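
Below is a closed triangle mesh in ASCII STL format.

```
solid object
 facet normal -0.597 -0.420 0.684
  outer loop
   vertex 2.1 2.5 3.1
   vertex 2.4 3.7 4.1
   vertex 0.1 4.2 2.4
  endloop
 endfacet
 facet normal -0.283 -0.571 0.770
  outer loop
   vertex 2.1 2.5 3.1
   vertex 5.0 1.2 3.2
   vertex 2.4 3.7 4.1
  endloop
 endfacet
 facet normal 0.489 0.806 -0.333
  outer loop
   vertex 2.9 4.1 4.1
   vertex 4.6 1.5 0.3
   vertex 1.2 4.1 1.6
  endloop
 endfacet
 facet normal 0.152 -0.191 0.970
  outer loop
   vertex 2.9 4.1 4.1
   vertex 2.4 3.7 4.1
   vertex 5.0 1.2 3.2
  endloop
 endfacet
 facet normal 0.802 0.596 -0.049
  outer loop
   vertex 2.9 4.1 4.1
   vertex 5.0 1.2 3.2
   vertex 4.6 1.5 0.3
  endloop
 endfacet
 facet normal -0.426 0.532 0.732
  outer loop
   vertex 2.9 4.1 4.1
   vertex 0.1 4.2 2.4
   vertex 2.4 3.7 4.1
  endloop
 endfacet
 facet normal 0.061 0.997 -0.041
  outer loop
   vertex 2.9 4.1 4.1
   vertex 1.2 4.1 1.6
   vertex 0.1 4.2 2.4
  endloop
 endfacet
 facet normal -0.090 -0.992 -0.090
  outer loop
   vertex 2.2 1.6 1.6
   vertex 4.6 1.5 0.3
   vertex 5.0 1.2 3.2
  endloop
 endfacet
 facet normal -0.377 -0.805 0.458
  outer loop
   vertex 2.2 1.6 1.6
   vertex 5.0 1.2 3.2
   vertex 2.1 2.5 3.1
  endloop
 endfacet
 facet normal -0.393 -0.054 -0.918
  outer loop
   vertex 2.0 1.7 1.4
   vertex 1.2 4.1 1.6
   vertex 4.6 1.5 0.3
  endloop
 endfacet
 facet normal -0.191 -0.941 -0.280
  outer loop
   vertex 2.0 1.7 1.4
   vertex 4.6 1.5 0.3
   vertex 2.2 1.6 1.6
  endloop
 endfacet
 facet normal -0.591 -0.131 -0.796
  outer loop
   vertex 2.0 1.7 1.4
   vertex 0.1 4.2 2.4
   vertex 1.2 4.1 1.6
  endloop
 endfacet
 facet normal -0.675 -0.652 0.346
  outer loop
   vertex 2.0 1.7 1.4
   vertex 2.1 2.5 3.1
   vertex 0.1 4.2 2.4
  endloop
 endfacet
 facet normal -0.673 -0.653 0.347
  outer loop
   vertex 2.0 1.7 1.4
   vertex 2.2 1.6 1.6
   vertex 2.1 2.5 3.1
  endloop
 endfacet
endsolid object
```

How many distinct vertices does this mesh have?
9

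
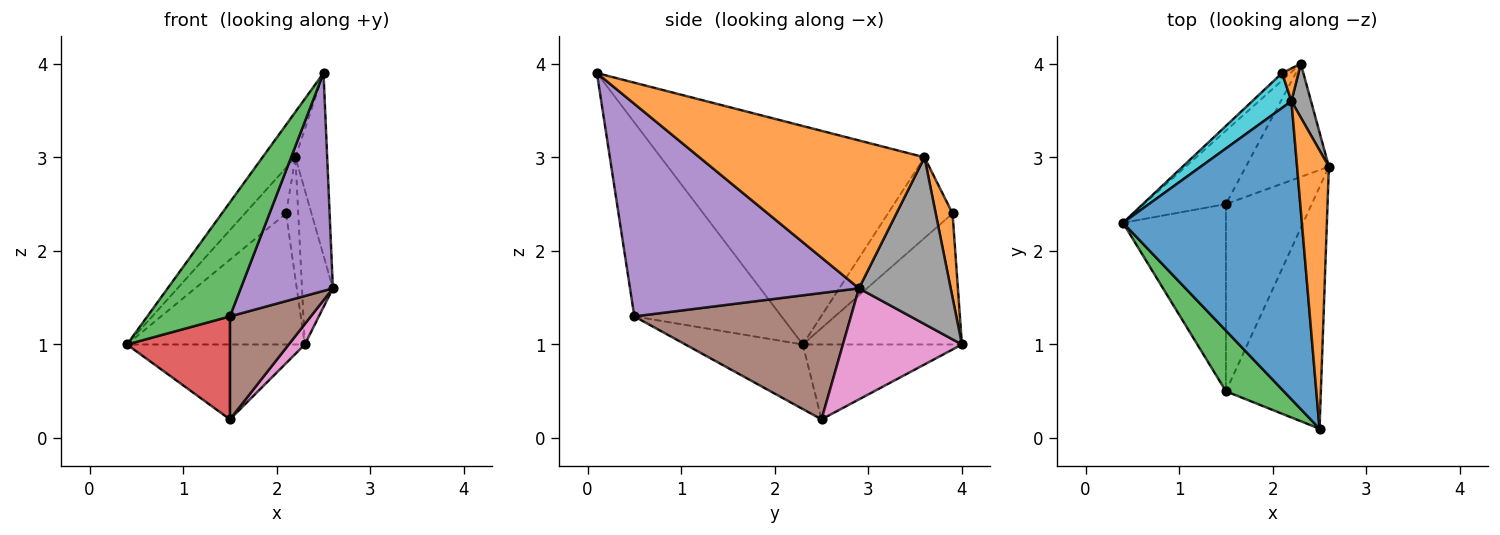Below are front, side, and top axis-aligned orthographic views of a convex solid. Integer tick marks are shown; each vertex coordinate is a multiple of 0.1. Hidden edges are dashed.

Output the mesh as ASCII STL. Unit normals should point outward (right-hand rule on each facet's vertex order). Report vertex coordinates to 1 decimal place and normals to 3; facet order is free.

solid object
 facet normal -0.770 0.096 0.631
  outer loop
   vertex 2.2 3.6 3.0
   vertex 0.4 2.3 1.0
   vertex 2.5 0.1 3.9
  endloop
 endfacet
 facet normal 0.968 0.137 0.208
  outer loop
   vertex 2.2 3.6 3.0
   vertex 2.5 0.1 3.9
   vertex 2.6 2.9 1.6
  endloop
 endfacet
 facet normal -0.844 -0.474 0.252
  outer loop
   vertex 1.5 0.5 1.3
   vertex 2.5 0.1 3.9
   vertex 0.4 2.3 1.0
  endloop
 endfacet
 facet normal -0.482 -0.422 -0.768
  outer loop
   vertex 1.5 0.5 1.3
   vertex 0.4 2.3 1.0
   vertex 1.5 2.5 0.2
  endloop
 endfacet
 facet normal 0.857 -0.345 -0.383
  outer loop
   vertex 1.5 0.5 1.3
   vertex 2.6 2.9 1.6
   vertex 2.5 0.1 3.9
  endloop
 endfacet
 facet normal 0.790 -0.295 -0.537
  outer loop
   vertex 1.5 0.5 1.3
   vertex 1.5 2.5 0.2
   vertex 2.6 2.9 1.6
  endloop
 endfacet
 facet normal 0.796 -0.107 -0.595
  outer loop
   vertex 2.3 4.0 1.0
   vertex 2.6 2.9 1.6
   vertex 1.5 2.5 0.2
  endloop
 endfacet
 facet normal 0.942 0.317 0.111
  outer loop
   vertex 2.3 4.0 1.0
   vertex 2.2 3.6 3.0
   vertex 2.6 2.9 1.6
  endloop
 endfacet
 facet normal -0.538 0.602 -0.590
  outer loop
   vertex 2.3 4.0 1.0
   vertex 1.5 2.5 0.2
   vertex 0.4 2.3 1.0
  endloop
 endfacet
 facet normal -0.780 0.498 0.379
  outer loop
   vertex 2.1 3.9 2.4
   vertex 0.4 2.3 1.0
   vertex 2.2 3.6 3.0
  endloop
 endfacet
 facet normal -0.666 0.745 -0.042
  outer loop
   vertex 2.1 3.9 2.4
   vertex 2.3 4.0 1.0
   vertex 0.4 2.3 1.0
  endloop
 endfacet
 facet normal 0.801 0.578 0.156
  outer loop
   vertex 2.1 3.9 2.4
   vertex 2.2 3.6 3.0
   vertex 2.3 4.0 1.0
  endloop
 endfacet
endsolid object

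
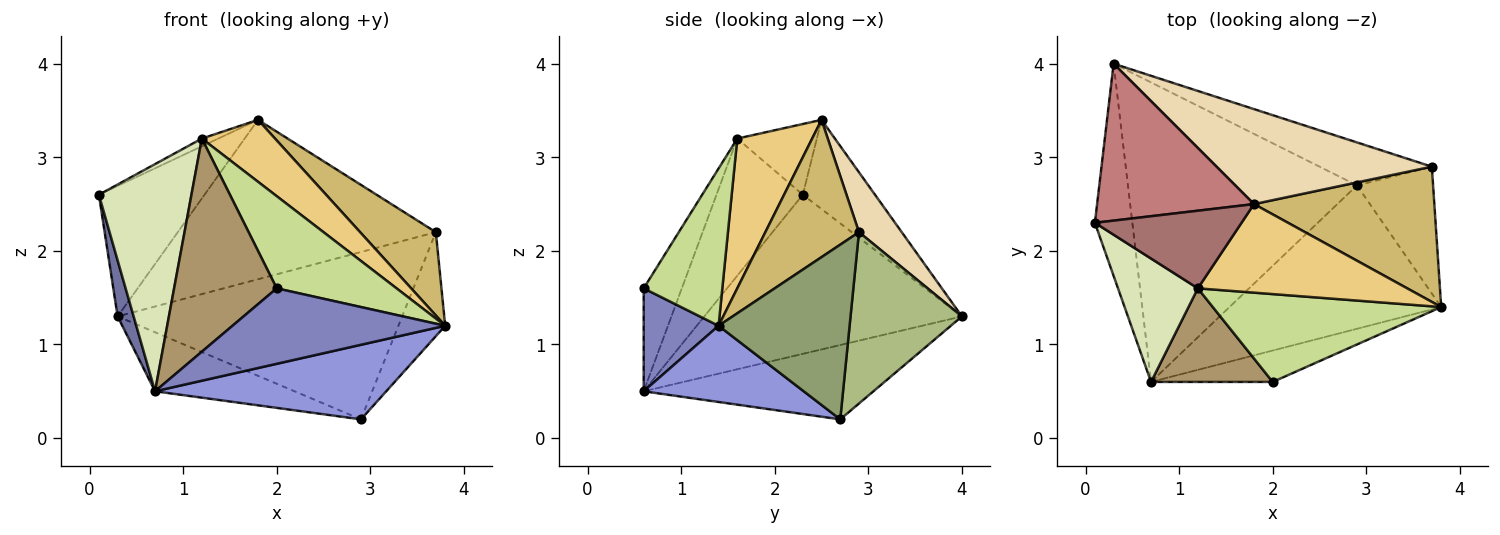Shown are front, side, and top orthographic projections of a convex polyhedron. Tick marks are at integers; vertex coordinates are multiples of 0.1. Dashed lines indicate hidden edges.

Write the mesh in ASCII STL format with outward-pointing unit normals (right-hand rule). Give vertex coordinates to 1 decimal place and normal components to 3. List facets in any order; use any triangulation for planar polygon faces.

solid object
 facet normal -0.972 -0.061 -0.229
  outer loop
   vertex 0.7 0.6 0.5
   vertex 0.1 2.3 2.6
   vertex 0.3 4.0 1.3
  endloop
 endfacet
 facet normal 0.309 -0.878 -0.365
  outer loop
   vertex 2.0 0.6 1.6
   vertex 0.7 0.6 0.5
   vertex 3.8 1.4 1.2
  endloop
 endfacet
 facet normal 0.304 -0.439 -0.845
  outer loop
   vertex 2.9 2.7 0.2
   vertex 3.8 1.4 1.2
   vertex 0.7 0.6 0.5
  endloop
 endfacet
 facet normal -0.303 0.184 -0.935
  outer loop
   vertex 2.9 2.7 0.2
   vertex 0.7 0.6 0.5
   vertex 0.3 4.0 1.3
  endloop
 endfacet
 facet normal 0.871 0.311 -0.380
  outer loop
   vertex 2.9 2.7 0.2
   vertex 3.7 2.9 2.2
   vertex 3.8 1.4 1.2
  endloop
 endfacet
 facet normal 0.355 0.906 -0.232
  outer loop
   vertex 2.9 2.7 0.2
   vertex 0.3 4.0 1.3
   vertex 3.7 2.9 2.2
  endloop
 endfacet
 facet normal 0.429 -0.654 0.623
  outer loop
   vertex 1.2 1.6 3.2
   vertex 2.0 0.6 1.6
   vertex 3.8 1.4 1.2
  endloop
 endfacet
 facet normal -0.634 -0.680 0.369
  outer loop
   vertex 1.2 1.6 3.2
   vertex 0.1 2.3 2.6
   vertex 0.7 0.6 0.5
  endloop
 endfacet
 facet normal -0.322 -0.867 0.381
  outer loop
   vertex 1.2 1.6 3.2
   vertex 0.7 0.6 0.5
   vertex 2.0 0.6 1.6
  endloop
 endfacet
 facet normal 0.544 -0.440 0.714
  outer loop
   vertex 1.8 2.5 3.4
   vertex 3.8 1.4 1.2
   vertex 3.7 2.9 2.2
  endloop
 endfacet
 facet normal 0.506 -0.494 0.707
  outer loop
   vertex 1.8 2.5 3.4
   vertex 1.2 1.6 3.2
   vertex 3.8 1.4 1.2
  endloop
 endfacet
 facet normal 0.141 0.850 0.507
  outer loop
   vertex 1.8 2.5 3.4
   vertex 3.7 2.9 2.2
   vertex 0.3 4.0 1.3
  endloop
 endfacet
 facet normal -0.433 0.089 0.897
  outer loop
   vertex 1.8 2.5 3.4
   vertex 0.1 2.3 2.6
   vertex 1.2 1.6 3.2
  endloop
 endfacet
 facet normal -0.400 0.586 0.705
  outer loop
   vertex 1.8 2.5 3.4
   vertex 0.3 4.0 1.3
   vertex 0.1 2.3 2.6
  endloop
 endfacet
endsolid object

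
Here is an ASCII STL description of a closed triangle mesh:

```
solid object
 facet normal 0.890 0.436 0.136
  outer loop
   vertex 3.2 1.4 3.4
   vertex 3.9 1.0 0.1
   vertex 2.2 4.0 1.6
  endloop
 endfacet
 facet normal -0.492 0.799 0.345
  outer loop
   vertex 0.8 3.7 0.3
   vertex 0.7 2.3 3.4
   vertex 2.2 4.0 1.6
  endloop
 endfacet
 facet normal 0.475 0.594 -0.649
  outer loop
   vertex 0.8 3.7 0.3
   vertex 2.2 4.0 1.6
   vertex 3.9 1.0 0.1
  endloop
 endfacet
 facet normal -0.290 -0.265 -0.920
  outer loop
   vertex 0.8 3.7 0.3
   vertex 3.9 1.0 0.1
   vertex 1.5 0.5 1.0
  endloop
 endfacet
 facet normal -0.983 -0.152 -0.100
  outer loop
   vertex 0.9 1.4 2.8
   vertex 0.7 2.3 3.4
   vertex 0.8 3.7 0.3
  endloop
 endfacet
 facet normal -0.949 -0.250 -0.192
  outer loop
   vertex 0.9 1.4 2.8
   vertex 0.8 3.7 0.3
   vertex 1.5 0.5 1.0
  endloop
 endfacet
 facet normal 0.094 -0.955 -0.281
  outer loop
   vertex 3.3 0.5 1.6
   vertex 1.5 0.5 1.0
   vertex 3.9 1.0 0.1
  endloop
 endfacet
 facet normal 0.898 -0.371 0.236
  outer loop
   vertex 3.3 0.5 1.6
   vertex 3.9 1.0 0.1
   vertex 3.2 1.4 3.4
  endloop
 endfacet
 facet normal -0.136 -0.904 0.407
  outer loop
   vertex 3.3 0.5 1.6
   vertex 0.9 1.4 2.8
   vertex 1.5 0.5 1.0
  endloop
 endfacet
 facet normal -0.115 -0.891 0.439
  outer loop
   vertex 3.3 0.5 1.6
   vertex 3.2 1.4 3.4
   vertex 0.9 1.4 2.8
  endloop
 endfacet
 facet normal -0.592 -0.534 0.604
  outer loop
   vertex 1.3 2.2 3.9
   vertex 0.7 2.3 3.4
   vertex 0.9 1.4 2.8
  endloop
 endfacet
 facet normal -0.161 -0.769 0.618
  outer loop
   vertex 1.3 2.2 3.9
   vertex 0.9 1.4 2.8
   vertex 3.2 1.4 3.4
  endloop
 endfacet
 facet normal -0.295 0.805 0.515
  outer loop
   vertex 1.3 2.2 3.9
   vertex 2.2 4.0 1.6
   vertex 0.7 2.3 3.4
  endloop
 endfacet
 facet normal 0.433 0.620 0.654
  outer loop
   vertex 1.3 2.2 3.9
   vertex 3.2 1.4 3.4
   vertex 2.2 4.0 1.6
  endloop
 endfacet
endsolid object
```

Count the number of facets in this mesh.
14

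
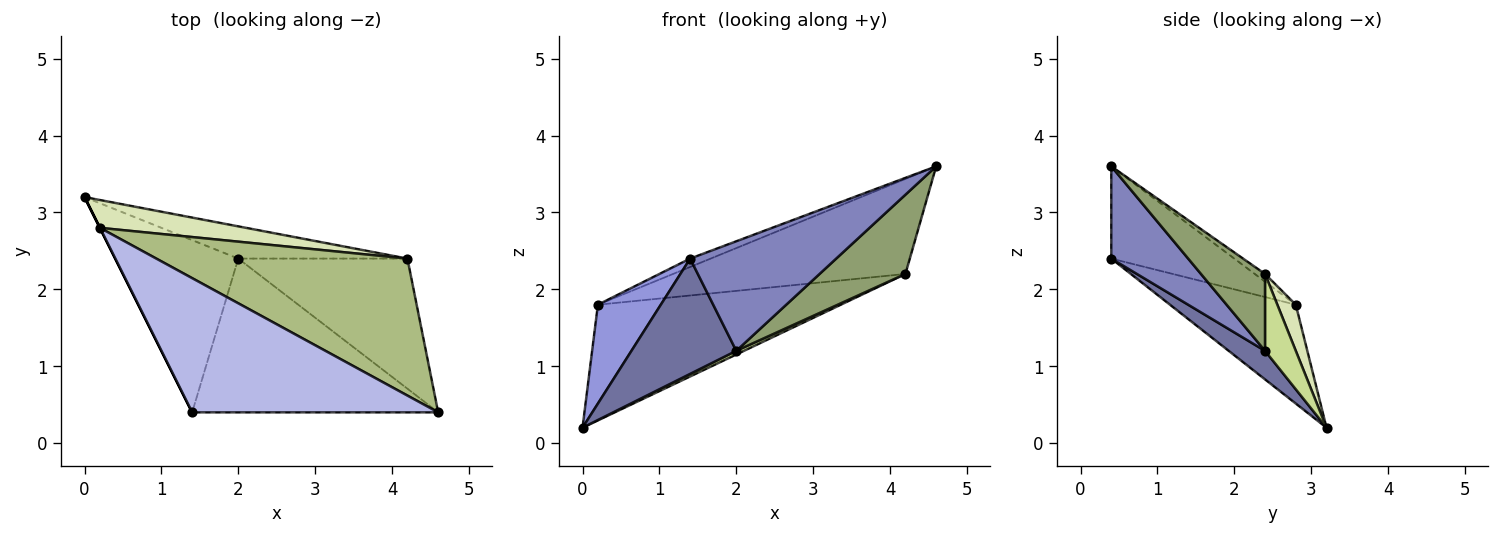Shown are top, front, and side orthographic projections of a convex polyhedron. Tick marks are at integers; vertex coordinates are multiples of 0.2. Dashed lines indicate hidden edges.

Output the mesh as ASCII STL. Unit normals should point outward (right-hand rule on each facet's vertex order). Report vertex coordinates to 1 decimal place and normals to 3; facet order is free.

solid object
 facet normal 0.189 -0.546 -0.816
  outer loop
   vertex 2.0 2.4 1.2
   vertex 1.4 0.4 2.4
   vertex 0.0 3.2 0.2
  endloop
 endfacet
 facet normal 0.292 -0.555 -0.779
  outer loop
   vertex 2.0 2.4 1.2
   vertex 4.6 0.4 3.6
   vertex 1.4 0.4 2.4
  endloop
 endfacet
 facet normal -0.894 -0.447 0.000
  outer loop
   vertex 0.2 2.8 1.8
   vertex 0.0 3.2 0.2
   vertex 1.4 0.4 2.4
  endloop
 endfacet
 facet normal -0.351 0.058 0.935
  outer loop
   vertex 0.2 2.8 1.8
   vertex 1.4 0.4 2.4
   vertex 4.6 0.4 3.6
  endloop
 endfacet
 facet normal 0.362 -0.485 -0.796
  outer loop
   vertex 4.2 2.4 2.2
   vertex 4.6 0.4 3.6
   vertex 2.0 2.4 1.2
  endloop
 endfacet
 facet normal -0.025 0.570 0.821
  outer loop
   vertex 4.2 2.4 2.2
   vertex 0.2 2.8 1.8
   vertex 4.6 0.4 3.6
  endloop
 endfacet
 facet normal 0.412 -0.103 -0.906
  outer loop
   vertex 4.2 2.4 2.2
   vertex 2.0 2.4 1.2
   vertex 0.0 3.2 0.2
  endloop
 endfacet
 facet normal 0.074 0.970 0.233
  outer loop
   vertex 4.2 2.4 2.2
   vertex 0.0 3.2 0.2
   vertex 0.2 2.8 1.8
  endloop
 endfacet
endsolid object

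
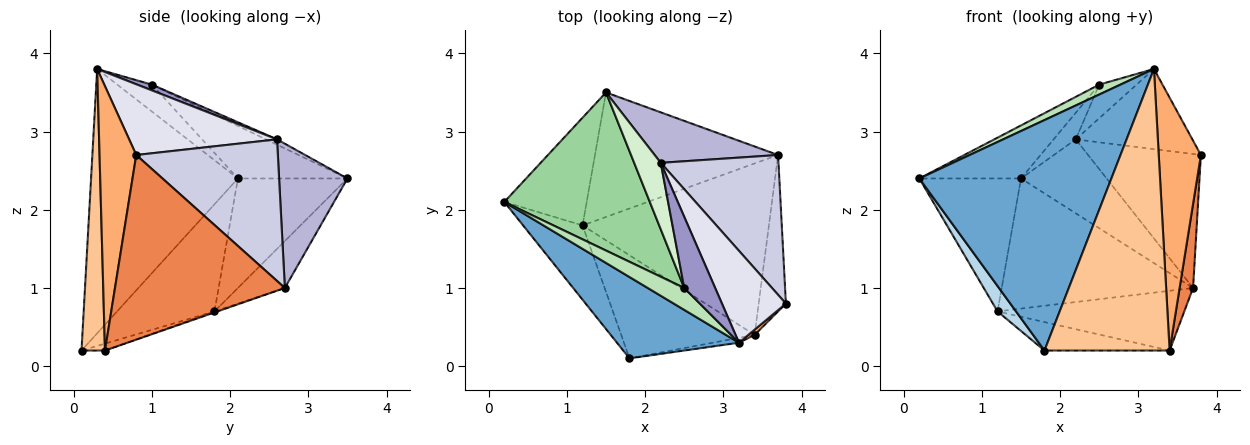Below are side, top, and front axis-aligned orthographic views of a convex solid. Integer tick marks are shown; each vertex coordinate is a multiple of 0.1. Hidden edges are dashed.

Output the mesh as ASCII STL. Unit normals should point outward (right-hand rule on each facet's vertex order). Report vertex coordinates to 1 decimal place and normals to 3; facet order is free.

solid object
 facet normal -0.585 -0.765 0.270
  outer loop
   vertex 3.2 0.3 3.8
   vertex 0.2 2.1 2.4
   vertex 1.8 0.1 0.2
  endloop
 endfacet
 facet normal -0.642 0.596 -0.483
  outer loop
   vertex 1.2 1.8 0.7
   vertex 0.2 2.1 2.4
   vertex 1.5 3.5 2.4
  endloop
 endfacet
 facet normal -0.863 -0.164 -0.479
  outer loop
   vertex 1.2 1.8 0.7
   vertex 1.8 0.1 0.2
   vertex 0.2 2.1 2.4
  endloop
 endfacet
 facet normal -0.174 0.711 -0.681
  outer loop
   vertex 1.2 1.8 0.7
   vertex 1.5 3.5 2.4
   vertex 3.7 2.7 1.0
  endloop
 endfacet
 facet normal 0.986 -0.078 -0.145
  outer loop
   vertex 3.4 0.4 0.2
   vertex 3.7 2.7 1.0
   vertex 3.8 0.8 2.7
  endloop
 endfacet
 facet normal 0.657 -0.754 0.016
  outer loop
   vertex 3.4 0.4 0.2
   vertex 3.8 0.8 2.7
   vertex 3.2 0.3 3.8
  endloop
 endfacet
 facet normal 0.184 -0.983 -0.017
  outer loop
   vertex 3.4 0.4 0.2
   vertex 3.2 0.3 3.8
   vertex 1.8 0.1 0.2
  endloop
 endfacet
 facet normal -0.050 0.266 -0.963
  outer loop
   vertex 3.4 0.4 0.2
   vertex 1.8 0.1 0.2
   vertex 1.2 1.8 0.7
  endloop
 endfacet
 facet normal -0.005 0.329 -0.944
  outer loop
   vertex 3.4 0.4 0.2
   vertex 1.2 1.8 0.7
   vertex 3.7 2.7 1.0
  endloop
 endfacet
 facet normal -0.324 0.301 0.897
  outer loop
   vertex 2.5 1.0 3.6
   vertex 1.5 3.5 2.4
   vertex 0.2 2.1 2.4
  endloop
 endfacet
 facet normal -0.558 -0.342 0.756
  outer loop
   vertex 2.5 1.0 3.6
   vertex 0.2 2.1 2.4
   vertex 3.2 0.3 3.8
  endloop
 endfacet
 facet normal -0.183 0.365 0.913
  outer loop
   vertex 2.2 2.6 2.9
   vertex 1.5 3.5 2.4
   vertex 2.5 1.0 3.6
  endloop
 endfacet
 facet normal 0.167 0.421 0.892
  outer loop
   vertex 2.2 2.6 2.9
   vertex 2.5 1.0 3.6
   vertex 3.2 0.3 3.8
  endloop
 endfacet
 facet normal 0.550 0.690 0.471
  outer loop
   vertex 2.2 2.6 2.9
   vertex 3.7 2.7 1.0
   vertex 1.5 3.5 2.4
  endloop
 endfacet
 facet normal 0.656 0.522 0.545
  outer loop
   vertex 2.2 2.6 2.9
   vertex 3.8 0.8 2.7
   vertex 3.7 2.7 1.0
  endloop
 endfacet
 facet normal 0.640 0.505 0.579
  outer loop
   vertex 2.2 2.6 2.9
   vertex 3.2 0.3 3.8
   vertex 3.8 0.8 2.7
  endloop
 endfacet
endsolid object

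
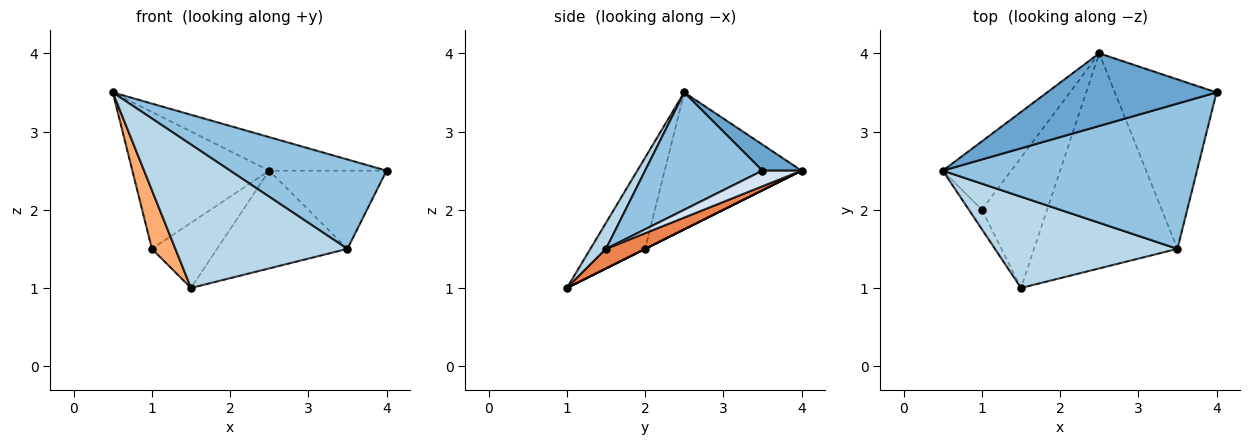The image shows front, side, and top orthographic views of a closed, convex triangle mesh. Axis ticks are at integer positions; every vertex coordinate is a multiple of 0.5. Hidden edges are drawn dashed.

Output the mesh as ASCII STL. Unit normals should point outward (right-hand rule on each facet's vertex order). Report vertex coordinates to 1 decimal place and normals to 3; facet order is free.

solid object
 facet normal 0.138 0.415 0.899
  outer loop
   vertex 2.5 4.0 2.5
   vertex 0.5 2.5 3.5
   vertex 4.0 3.5 2.5
  endloop
 endfacet
 facet normal 0.366 -0.488 0.793
  outer loop
   vertex 3.5 1.5 1.5
   vertex 4.0 3.5 2.5
   vertex 0.5 2.5 3.5
  endloop
 endfacet
 facet normal 0.076 -0.841 0.535
  outer loop
   vertex 3.5 1.5 1.5
   vertex 0.5 2.5 3.5
   vertex 1.5 1.0 1.0
  endloop
 endfacet
 facet normal 0.138 0.415 -0.899
  outer loop
   vertex 3.5 1.5 1.5
   vertex 2.5 4.0 2.5
   vertex 4.0 3.5 2.5
  endloop
 endfacet
 facet normal 0.123 0.411 -0.903
  outer loop
   vertex 3.5 1.5 1.5
   vertex 1.5 1.0 1.0
   vertex 2.5 4.0 2.5
  endloop
 endfacet
 facet normal -0.911 -0.391 -0.130
  outer loop
   vertex 1.0 2.0 1.5
   vertex 1.5 1.0 1.0
   vertex 0.5 2.5 3.5
  endloop
 endfacet
 facet normal -0.667 0.667 -0.333
  outer loop
   vertex 1.0 2.0 1.5
   vertex 0.5 2.5 3.5
   vertex 2.5 4.0 2.5
  endloop
 endfacet
 facet normal 0.000 0.447 -0.894
  outer loop
   vertex 1.0 2.0 1.5
   vertex 2.5 4.0 2.5
   vertex 1.5 1.0 1.0
  endloop
 endfacet
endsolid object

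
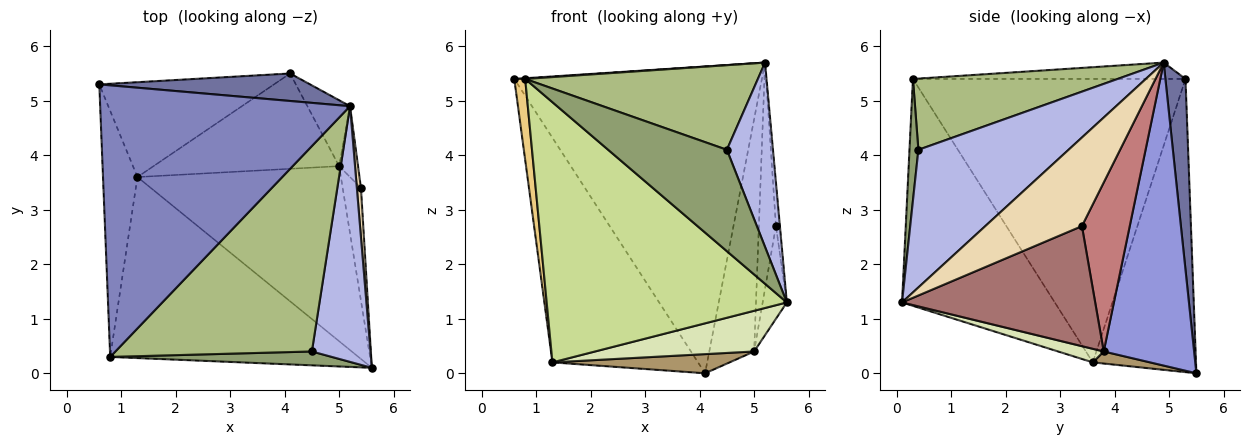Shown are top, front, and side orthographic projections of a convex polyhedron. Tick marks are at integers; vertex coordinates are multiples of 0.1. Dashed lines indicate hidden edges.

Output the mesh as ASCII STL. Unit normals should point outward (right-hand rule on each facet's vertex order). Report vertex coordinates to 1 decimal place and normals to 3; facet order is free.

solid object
 facet normal 0.081 0.993 0.089
  outer loop
   vertex 4.1 5.5 0.0
   vertex 0.6 5.3 5.4
   vertex 5.2 4.9 5.7
  endloop
 endfacet
 facet normal -0.065 -0.003 0.998
  outer loop
   vertex 0.8 0.3 5.4
   vertex 5.2 4.9 5.7
   vertex 0.6 5.3 5.4
  endloop
 endfacet
 facet normal 0.889 0.441 -0.125
  outer loop
   vertex 5.0 3.8 0.4
   vertex 4.1 5.5 0.0
   vertex 5.2 4.9 5.7
  endloop
 endfacet
 facet normal 0.885 -0.272 0.377
  outer loop
   vertex 4.5 0.4 4.1
   vertex 5.6 0.1 1.3
   vertex 5.2 4.9 5.7
  endloop
 endfacet
 facet normal 0.074 -0.988 0.135
  outer loop
   vertex 4.5 0.4 4.1
   vertex 0.8 0.3 5.4
   vertex 5.6 0.1 1.3
  endloop
 endfacet
 facet normal 0.318 -0.361 0.877
  outer loop
   vertex 4.5 0.4 4.1
   vertex 5.2 4.9 5.7
   vertex 0.8 0.3 5.4
  endloop
 endfacet
 facet normal -0.463 -0.728 -0.506
  outer loop
   vertex 1.3 3.6 0.2
   vertex 5.6 0.1 1.3
   vertex 0.8 0.3 5.4
  endloop
 endfacet
 facet normal 0.065 -0.226 -0.972
  outer loop
   vertex 1.3 3.6 0.2
   vertex 5.0 3.8 0.4
   vertex 5.6 0.1 1.3
  endloop
 endfacet
 facet normal 0.064 -0.197 -0.978
  outer loop
   vertex 1.3 3.6 0.2
   vertex 4.1 5.5 0.0
   vertex 5.0 3.8 0.4
  endloop
 endfacet
 facet normal -0.547 0.771 -0.326
  outer loop
   vertex 1.3 3.6 0.2
   vertex 0.6 5.3 5.4
   vertex 4.1 5.5 0.0
  endloop
 endfacet
 facet normal -0.992 -0.040 -0.121
  outer loop
   vertex 1.3 3.6 0.2
   vertex 0.8 0.3 5.4
   vertex 0.6 5.3 5.4
  endloop
 endfacet
 facet normal 0.998 0.041 0.046
  outer loop
   vertex 5.4 3.4 2.7
   vertex 5.2 4.9 5.7
   vertex 5.6 0.1 1.3
  endloop
 endfacet
 facet normal 0.981 0.123 -0.149
  outer loop
   vertex 5.4 3.4 2.7
   vertex 5.6 0.1 1.3
   vertex 5.0 3.8 0.4
  endloop
 endfacet
 facet normal 0.937 0.334 -0.105
  outer loop
   vertex 5.4 3.4 2.7
   vertex 5.0 3.8 0.4
   vertex 5.2 4.9 5.7
  endloop
 endfacet
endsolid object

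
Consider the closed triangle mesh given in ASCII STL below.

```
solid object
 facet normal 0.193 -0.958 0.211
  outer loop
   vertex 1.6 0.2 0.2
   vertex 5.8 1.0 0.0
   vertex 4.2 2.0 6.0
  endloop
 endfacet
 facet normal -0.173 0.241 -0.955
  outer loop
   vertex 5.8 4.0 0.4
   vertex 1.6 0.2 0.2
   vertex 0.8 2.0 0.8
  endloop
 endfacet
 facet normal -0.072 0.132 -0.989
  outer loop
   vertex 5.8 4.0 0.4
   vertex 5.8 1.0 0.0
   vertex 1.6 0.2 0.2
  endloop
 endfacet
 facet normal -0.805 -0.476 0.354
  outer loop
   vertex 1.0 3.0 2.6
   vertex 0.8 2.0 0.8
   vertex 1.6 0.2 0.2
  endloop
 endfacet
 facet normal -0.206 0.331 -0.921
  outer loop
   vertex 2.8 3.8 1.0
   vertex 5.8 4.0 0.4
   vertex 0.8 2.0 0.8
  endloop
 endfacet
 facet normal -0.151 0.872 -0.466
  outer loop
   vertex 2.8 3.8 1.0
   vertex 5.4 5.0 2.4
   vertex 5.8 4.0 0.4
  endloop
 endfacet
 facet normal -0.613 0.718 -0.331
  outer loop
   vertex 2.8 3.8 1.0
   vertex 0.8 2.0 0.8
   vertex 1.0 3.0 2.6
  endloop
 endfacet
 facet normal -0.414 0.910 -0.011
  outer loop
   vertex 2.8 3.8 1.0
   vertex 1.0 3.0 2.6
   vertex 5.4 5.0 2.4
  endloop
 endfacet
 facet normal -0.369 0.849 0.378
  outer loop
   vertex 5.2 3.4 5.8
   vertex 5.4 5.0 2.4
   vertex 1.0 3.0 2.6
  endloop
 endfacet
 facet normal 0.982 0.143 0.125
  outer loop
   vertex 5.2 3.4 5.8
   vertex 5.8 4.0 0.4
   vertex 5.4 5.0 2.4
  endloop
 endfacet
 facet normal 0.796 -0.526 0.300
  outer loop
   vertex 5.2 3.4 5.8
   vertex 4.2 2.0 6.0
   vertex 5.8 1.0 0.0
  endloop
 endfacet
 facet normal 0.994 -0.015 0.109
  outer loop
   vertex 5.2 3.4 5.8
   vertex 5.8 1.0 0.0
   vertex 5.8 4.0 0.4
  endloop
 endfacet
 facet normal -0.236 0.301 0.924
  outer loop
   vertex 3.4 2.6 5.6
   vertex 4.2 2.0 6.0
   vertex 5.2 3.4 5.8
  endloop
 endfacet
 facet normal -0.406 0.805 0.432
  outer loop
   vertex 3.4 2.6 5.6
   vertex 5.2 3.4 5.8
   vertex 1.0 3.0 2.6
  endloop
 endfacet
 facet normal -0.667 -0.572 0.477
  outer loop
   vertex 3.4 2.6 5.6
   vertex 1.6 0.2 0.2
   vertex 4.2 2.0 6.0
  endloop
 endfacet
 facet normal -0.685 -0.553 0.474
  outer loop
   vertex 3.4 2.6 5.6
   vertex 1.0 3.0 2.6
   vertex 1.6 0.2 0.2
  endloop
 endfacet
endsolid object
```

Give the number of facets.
16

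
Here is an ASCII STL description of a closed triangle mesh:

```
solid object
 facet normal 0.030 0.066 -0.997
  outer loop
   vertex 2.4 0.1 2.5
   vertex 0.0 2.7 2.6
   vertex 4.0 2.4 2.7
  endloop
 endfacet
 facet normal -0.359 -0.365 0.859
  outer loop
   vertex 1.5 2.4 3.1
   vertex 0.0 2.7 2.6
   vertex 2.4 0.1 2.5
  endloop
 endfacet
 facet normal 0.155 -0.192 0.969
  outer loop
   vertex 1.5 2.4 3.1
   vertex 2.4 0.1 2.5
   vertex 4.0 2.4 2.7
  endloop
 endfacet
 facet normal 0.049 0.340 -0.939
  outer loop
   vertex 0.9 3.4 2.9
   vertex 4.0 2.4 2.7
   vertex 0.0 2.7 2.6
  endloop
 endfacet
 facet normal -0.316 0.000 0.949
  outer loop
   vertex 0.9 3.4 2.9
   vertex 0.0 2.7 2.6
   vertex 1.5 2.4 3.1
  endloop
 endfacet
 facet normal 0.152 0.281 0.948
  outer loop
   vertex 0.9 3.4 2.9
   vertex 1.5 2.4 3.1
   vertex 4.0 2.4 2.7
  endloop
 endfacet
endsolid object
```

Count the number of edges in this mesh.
9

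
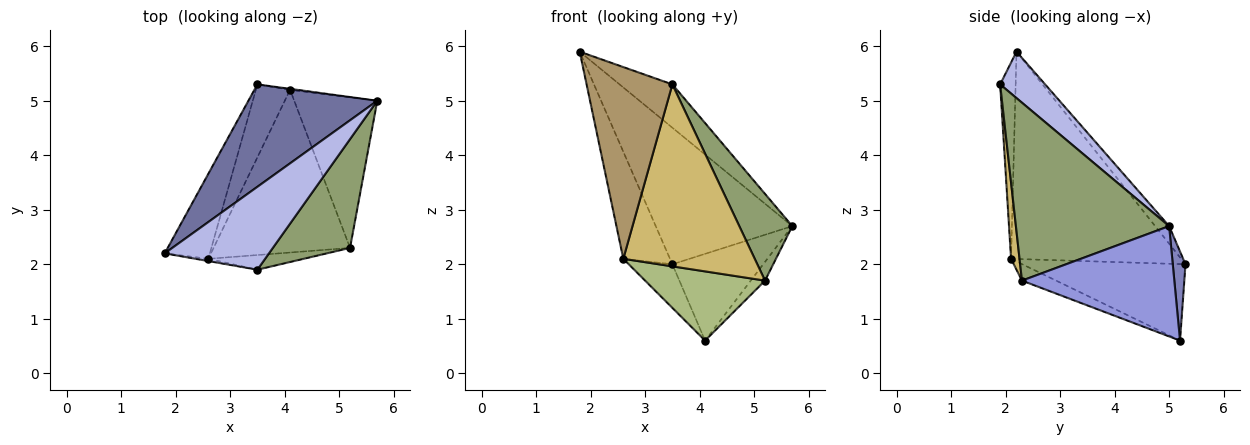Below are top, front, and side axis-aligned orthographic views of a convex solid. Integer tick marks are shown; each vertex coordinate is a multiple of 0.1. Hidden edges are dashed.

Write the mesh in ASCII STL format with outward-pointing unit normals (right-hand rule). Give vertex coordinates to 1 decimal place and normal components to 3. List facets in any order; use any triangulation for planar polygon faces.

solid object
 facet normal -0.082 0.797 0.598
  outer loop
   vertex 3.5 5.3 2.0
   vertex 1.8 2.2 5.9
   vertex 5.7 5.0 2.7
  endloop
 endfacet
 facet normal 0.139 0.990 -0.011
  outer loop
   vertex 4.1 5.2 0.6
   vertex 3.5 5.3 2.0
   vertex 5.7 5.0 2.7
  endloop
 endfacet
 facet normal 0.797 0.075 -0.600
  outer loop
   vertex 5.2 2.3 1.7
   vertex 4.1 5.2 0.6
   vertex 5.7 5.0 2.7
  endloop
 endfacet
 facet normal 0.367 0.431 0.824
  outer loop
   vertex 3.5 1.9 5.3
   vertex 5.7 5.0 2.7
   vertex 1.8 2.2 5.9
  endloop
 endfacet
 facet normal 0.874 -0.302 0.379
  outer loop
   vertex 3.5 1.9 5.3
   vertex 5.2 2.3 1.7
   vertex 5.7 5.0 2.7
  endloop
 endfacet
 facet normal -0.111 -0.389 -0.915
  outer loop
   vertex 2.6 2.1 2.1
   vertex 4.1 5.2 0.6
   vertex 5.2 2.3 1.7
  endloop
 endfacet
 facet normal -0.944 0.259 -0.206
  outer loop
   vertex 2.6 2.1 2.1
   vertex 1.8 2.2 5.9
   vertex 3.5 5.3 2.0
  endloop
 endfacet
 facet normal -0.887 0.237 -0.397
  outer loop
   vertex 2.6 2.1 2.1
   vertex 3.5 5.3 2.0
   vertex 4.1 5.2 0.6
  endloop
 endfacet
 facet normal -0.178 -0.984 -0.012
  outer loop
   vertex 2.6 2.1 2.1
   vertex 3.5 1.9 5.3
   vertex 1.8 2.2 5.9
  endloop
 endfacet
 facet normal 0.064 -0.995 -0.080
  outer loop
   vertex 2.6 2.1 2.1
   vertex 5.2 2.3 1.7
   vertex 3.5 1.9 5.3
  endloop
 endfacet
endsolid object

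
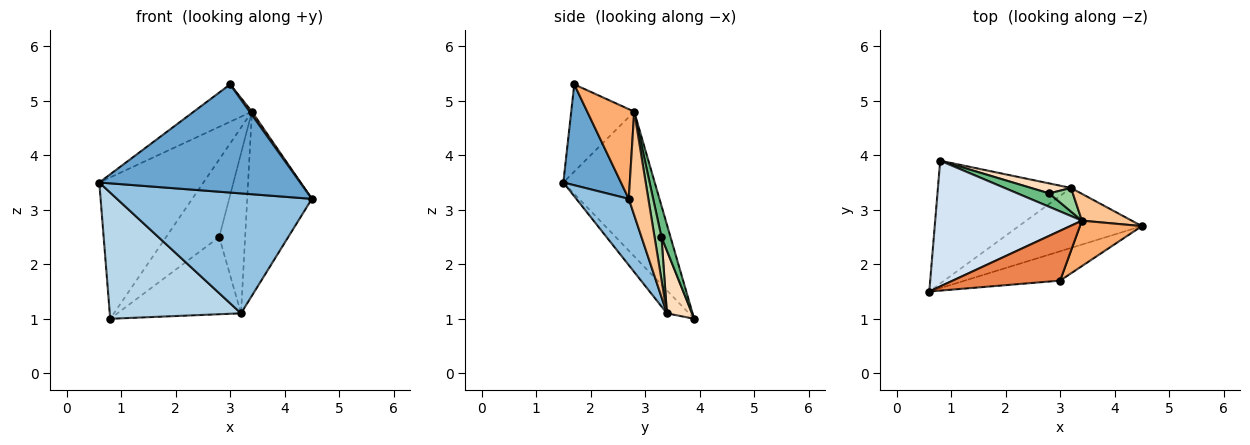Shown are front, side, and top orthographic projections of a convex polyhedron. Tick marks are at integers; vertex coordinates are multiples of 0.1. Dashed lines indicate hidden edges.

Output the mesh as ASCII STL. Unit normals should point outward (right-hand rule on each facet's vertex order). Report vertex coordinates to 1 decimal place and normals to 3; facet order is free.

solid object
 facet normal 0.267 -0.930 -0.252
  outer loop
   vertex 3.0 1.7 5.3
   vertex 0.6 1.5 3.5
   vertex 4.5 2.7 3.2
  endloop
 endfacet
 facet normal 0.234 -0.870 -0.435
  outer loop
   vertex 3.2 3.4 1.1
   vertex 4.5 2.7 3.2
   vertex 0.6 1.5 3.5
  endloop
 endfacet
 facet normal -0.119 -0.711 -0.693
  outer loop
   vertex 3.2 3.4 1.1
   vertex 0.6 1.5 3.5
   vertex 0.8 3.9 1.0
  endloop
 endfacet
 facet normal -0.548 0.625 0.556
  outer loop
   vertex 3.4 2.8 4.8
   vertex 0.8 3.9 1.0
   vertex 0.6 1.5 3.5
  endloop
 endfacet
 facet normal -0.545 0.503 0.671
  outer loop
   vertex 3.4 2.8 4.8
   vertex 0.6 1.5 3.5
   vertex 3.0 1.7 5.3
  endloop
 endfacet
 facet normal 0.822 -0.041 0.568
  outer loop
   vertex 3.4 2.8 4.8
   vertex 3.0 1.7 5.3
   vertex 4.5 2.7 3.2
  endloop
 endfacet
 facet normal 0.287 0.948 0.138
  outer loop
   vertex 3.4 2.8 4.8
   vertex 4.5 2.7 3.2
   vertex 3.2 3.4 1.1
  endloop
 endfacet
 facet normal 0.197 0.972 0.126
  outer loop
   vertex 2.8 3.3 2.5
   vertex 3.2 3.4 1.1
   vertex 0.8 3.9 1.0
  endloop
 endfacet
 facet normal 0.165 0.972 0.168
  outer loop
   vertex 2.8 3.3 2.5
   vertex 0.8 3.9 1.0
   vertex 3.4 2.8 4.8
  endloop
 endfacet
 facet normal 0.255 0.956 0.141
  outer loop
   vertex 2.8 3.3 2.5
   vertex 3.4 2.8 4.8
   vertex 3.2 3.4 1.1
  endloop
 endfacet
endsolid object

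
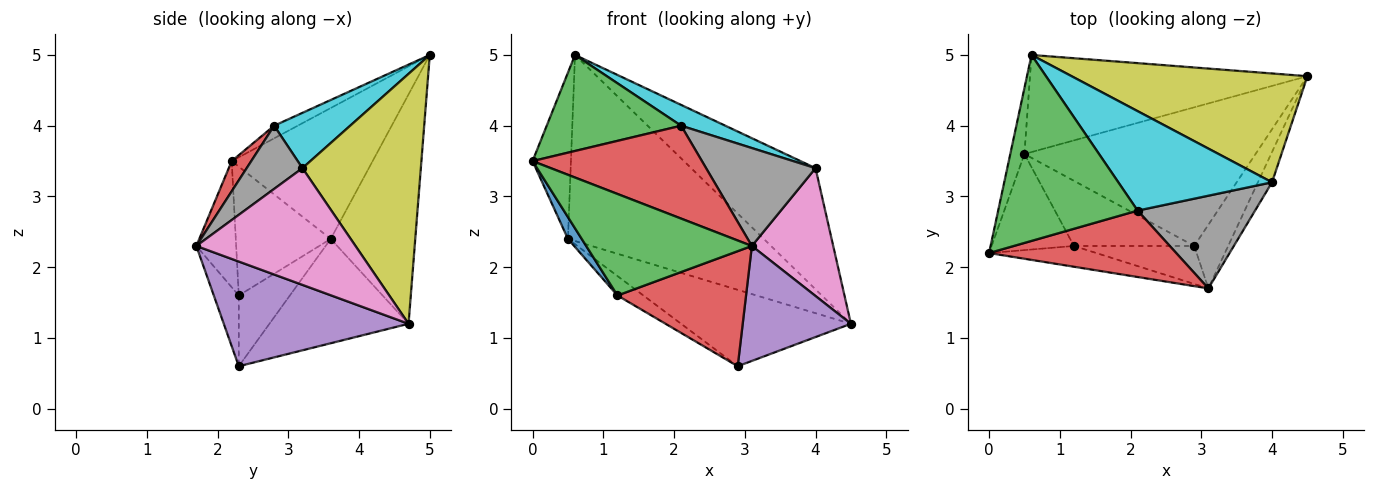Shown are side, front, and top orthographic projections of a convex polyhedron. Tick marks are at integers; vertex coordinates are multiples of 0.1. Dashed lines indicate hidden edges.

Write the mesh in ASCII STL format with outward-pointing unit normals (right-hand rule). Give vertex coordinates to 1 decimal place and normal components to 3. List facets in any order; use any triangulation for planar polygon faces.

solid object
 facet normal -0.960 0.261 -0.104
  outer loop
   vertex 0.5 3.6 2.4
   vertex 0.0 2.2 3.5
   vertex 0.6 5.0 5.0
  endloop
 endfacet
 facet normal -0.357 0.828 -0.432
  outer loop
   vertex 0.5 3.6 2.4
   vertex 0.6 5.0 5.0
   vertex 4.5 4.7 1.2
  endloop
 endfacet
 facet normal -0.080 -0.457 0.886
  outer loop
   vertex 2.1 2.8 4.0
   vertex 0.6 5.0 5.0
   vertex 0.0 2.2 3.5
  endloop
 endfacet
 facet normal 0.094 -0.810 0.579
  outer loop
   vertex 2.1 2.8 4.0
   vertex 0.0 2.2 3.5
   vertex 3.1 1.7 2.3
  endloop
 endfacet
 facet normal 0.831 -0.487 -0.270
  outer loop
   vertex 2.9 2.3 0.6
   vertex 4.5 4.7 1.2
   vertex 3.1 1.7 2.3
  endloop
 endfacet
 facet normal -0.368 0.449 -0.814
  outer loop
   vertex 2.9 2.3 0.6
   vertex 0.5 3.6 2.4
   vertex 4.5 4.7 1.2
  endloop
 endfacet
 facet normal 0.885 -0.452 -0.107
  outer loop
   vertex 4.0 3.2 3.4
   vertex 3.1 1.7 2.3
   vertex 4.5 4.7 1.2
  endloop
 endfacet
 facet normal 0.347 -0.681 0.645
  outer loop
   vertex 4.0 3.2 3.4
   vertex 2.1 2.8 4.0
   vertex 3.1 1.7 2.3
  endloop
 endfacet
 facet normal 0.578 0.607 0.545
  outer loop
   vertex 4.0 3.2 3.4
   vertex 4.5 4.7 1.2
   vertex 0.6 5.0 5.0
  endloop
 endfacet
 facet normal 0.332 -0.193 0.923
  outer loop
   vertex 4.0 3.2 3.4
   vertex 0.6 5.0 5.0
   vertex 2.1 2.8 4.0
  endloop
 endfacet
 facet normal -0.836 -0.121 -0.535
  outer loop
   vertex 1.2 2.3 1.6
   vertex 0.0 2.2 3.5
   vertex 0.5 3.6 2.4
  endloop
 endfacet
 facet normal -0.491 0.249 -0.835
  outer loop
   vertex 1.2 2.3 1.6
   vertex 0.5 3.6 2.4
   vertex 2.9 2.3 0.6
  endloop
 endfacet
 facet normal -0.229 -0.954 -0.195
  outer loop
   vertex 1.2 2.3 1.6
   vertex 3.1 1.7 2.3
   vertex 0.0 2.2 3.5
  endloop
 endfacet
 facet normal -0.181 -0.934 -0.308
  outer loop
   vertex 1.2 2.3 1.6
   vertex 2.9 2.3 0.6
   vertex 3.1 1.7 2.3
  endloop
 endfacet
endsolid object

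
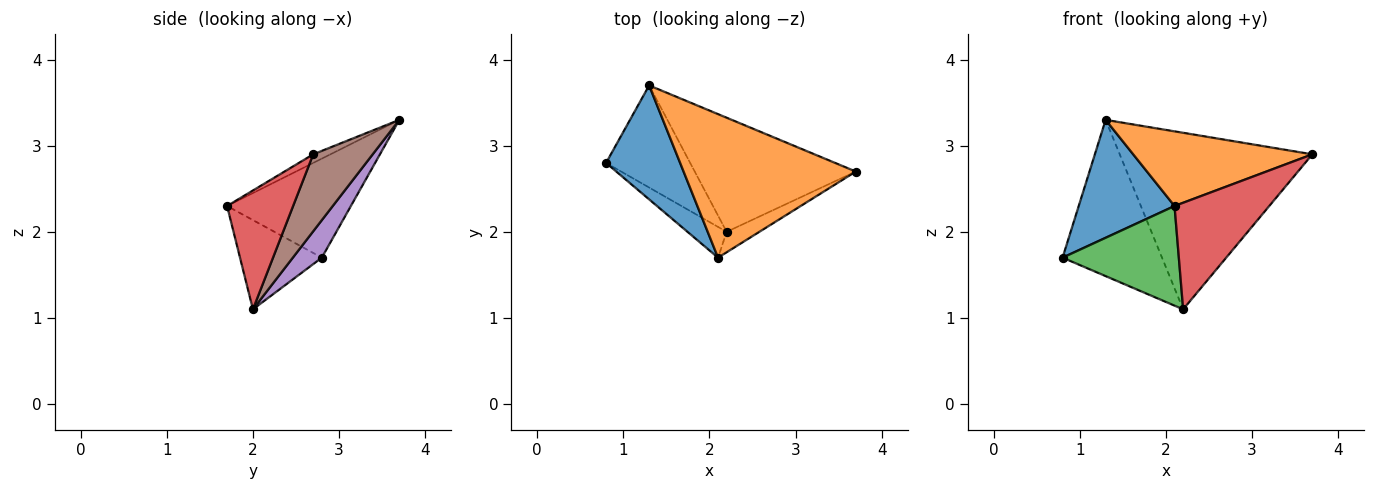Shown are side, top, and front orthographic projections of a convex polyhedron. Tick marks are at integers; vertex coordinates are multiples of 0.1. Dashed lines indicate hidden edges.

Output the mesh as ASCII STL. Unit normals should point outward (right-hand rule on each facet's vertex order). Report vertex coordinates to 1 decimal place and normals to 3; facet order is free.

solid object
 facet normal -0.681 -0.527 0.509
  outer loop
   vertex 1.3 3.7 3.3
   vertex 0.8 2.8 1.7
   vertex 2.1 1.7 2.3
  endloop
 endfacet
 facet normal -0.044 -0.461 0.886
  outer loop
   vertex 1.3 3.7 3.3
   vertex 2.1 1.7 2.3
   vertex 3.7 2.7 2.9
  endloop
 endfacet
 facet normal -0.558 -0.793 -0.245
  outer loop
   vertex 2.2 2.0 1.1
   vertex 2.1 1.7 2.3
   vertex 0.8 2.8 1.7
  endloop
 endfacet
 facet normal 0.565 -0.810 -0.156
  outer loop
   vertex 2.2 2.0 1.1
   vertex 3.7 2.7 2.9
   vertex 2.1 1.7 2.3
  endloop
 endfacet
 facet normal 0.237 0.813 -0.531
  outer loop
   vertex 2.2 2.0 1.1
   vertex 0.8 2.8 1.7
   vertex 1.3 3.7 3.3
  endloop
 endfacet
 facet normal 0.251 0.813 -0.525
  outer loop
   vertex 2.2 2.0 1.1
   vertex 1.3 3.7 3.3
   vertex 3.7 2.7 2.9
  endloop
 endfacet
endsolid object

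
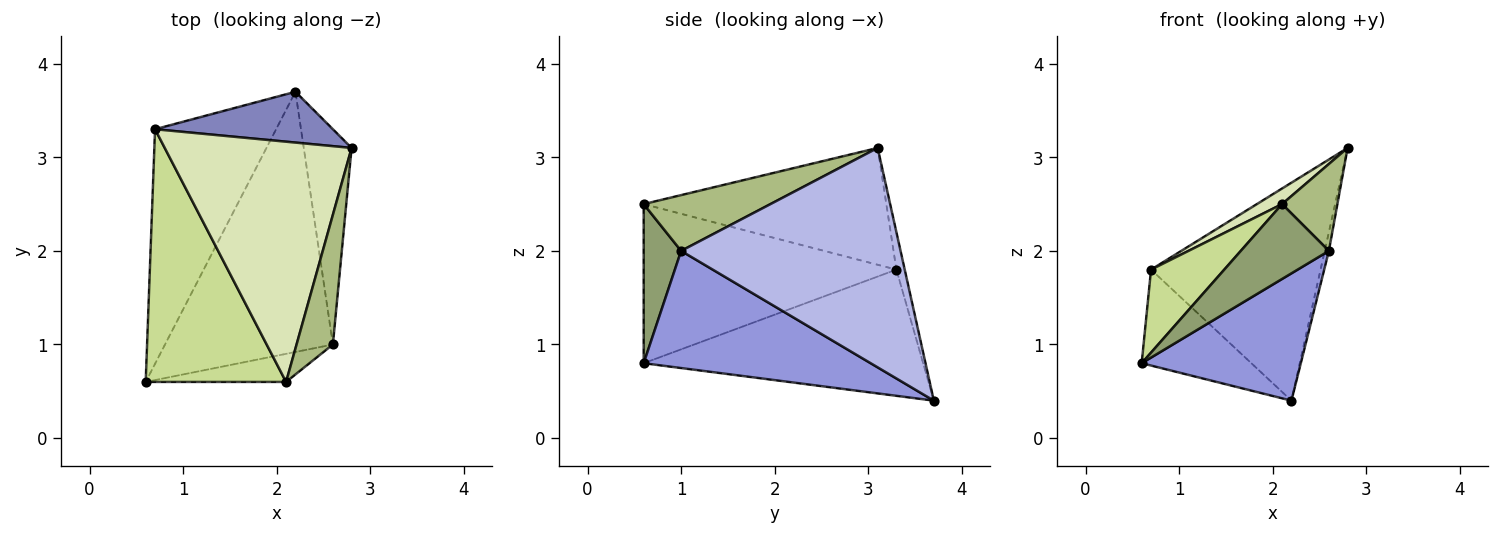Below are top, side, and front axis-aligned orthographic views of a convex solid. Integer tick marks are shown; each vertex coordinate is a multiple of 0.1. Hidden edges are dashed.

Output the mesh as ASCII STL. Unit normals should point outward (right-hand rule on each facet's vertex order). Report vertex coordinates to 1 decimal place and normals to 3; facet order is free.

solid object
 facet normal -0.694 0.272 -0.666
  outer loop
   vertex 0.7 3.3 1.8
   vertex 2.2 3.7 0.4
   vertex 0.6 0.6 0.8
  endloop
 endfacet
 facet normal -0.048 0.973 0.227
  outer loop
   vertex 0.7 3.3 1.8
   vertex 2.8 3.1 3.1
   vertex 2.2 3.7 0.4
  endloop
 endfacet
 facet normal 0.531 -0.372 -0.761
  outer loop
   vertex 2.6 1.0 2.0
   vertex 0.6 0.6 0.8
   vertex 2.2 3.7 0.4
  endloop
 endfacet
 facet normal 0.977 0.019 -0.213
  outer loop
   vertex 2.6 1.0 2.0
   vertex 2.2 3.7 0.4
   vertex 2.8 3.1 3.1
  endloop
 endfacet
 facet normal 0.370 -0.870 -0.326
  outer loop
   vertex 2.1 0.6 2.5
   vertex 0.6 0.6 0.8
   vertex 2.6 1.0 2.0
  endloop
 endfacet
 facet normal 0.787 -0.343 0.512
  outer loop
   vertex 2.1 0.6 2.5
   vertex 2.6 1.0 2.0
   vertex 2.8 3.1 3.1
  endloop
 endfacet
 facet normal -0.733 -0.212 0.647
  outer loop
   vertex 2.1 0.6 2.5
   vertex 0.7 3.3 1.8
   vertex 0.6 0.6 0.8
  endloop
 endfacet
 facet normal -0.529 -0.055 0.847
  outer loop
   vertex 2.1 0.6 2.5
   vertex 2.8 3.1 3.1
   vertex 0.7 3.3 1.8
  endloop
 endfacet
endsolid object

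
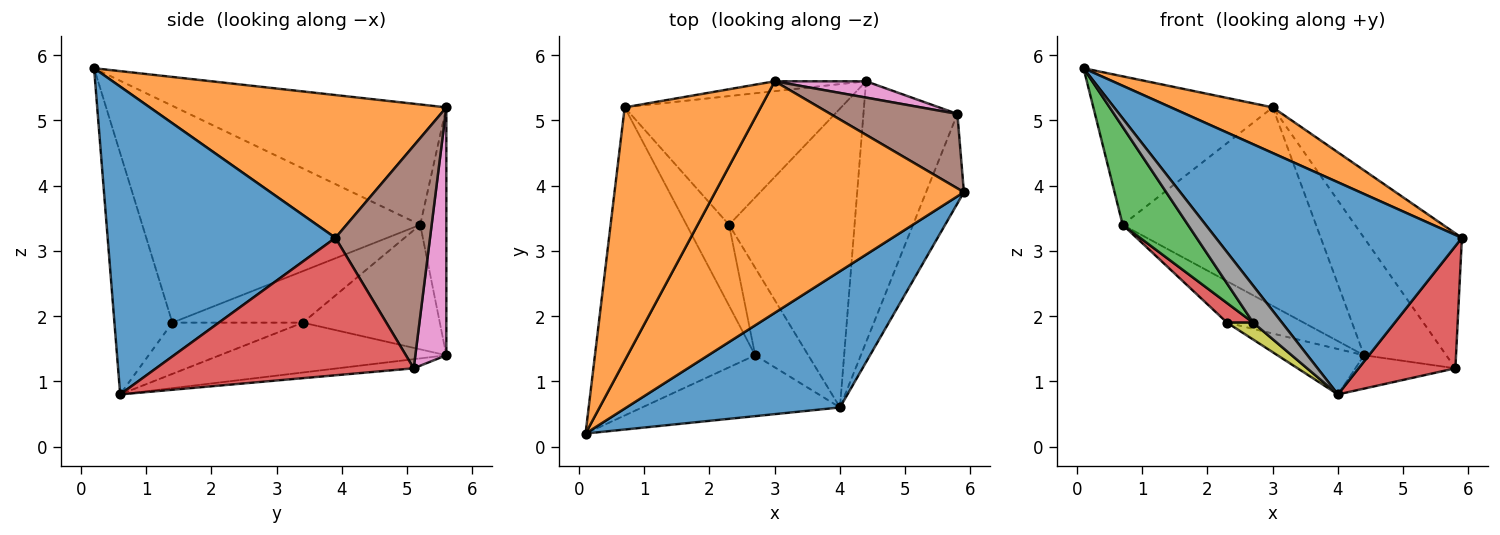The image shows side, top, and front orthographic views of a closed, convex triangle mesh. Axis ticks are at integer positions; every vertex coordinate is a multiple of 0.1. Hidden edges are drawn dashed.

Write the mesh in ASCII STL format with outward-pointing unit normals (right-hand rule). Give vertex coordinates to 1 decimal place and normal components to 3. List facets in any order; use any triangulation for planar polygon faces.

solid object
 facet normal 0.615 -0.664 0.426
  outer loop
   vertex 4.0 0.6 0.8
   vertex 5.9 3.9 3.2
   vertex 0.1 0.2 5.8
  endloop
 endfacet
 facet normal 0.491 -0.169 0.855
  outer loop
   vertex 3.0 5.6 5.2
   vertex 0.1 0.2 5.8
   vertex 5.9 3.9 3.2
  endloop
 endfacet
 facet normal -0.365 0.140 -0.920
  outer loop
   vertex 2.3 3.4 1.9
   vertex 4.4 5.6 1.4
   vertex 4.0 0.6 0.8
  endloop
 endfacet
 facet normal 0.907 -0.340 -0.250
  outer loop
   vertex 5.8 5.1 1.2
   vertex 5.9 3.9 3.2
   vertex 4.0 0.6 0.8
  endloop
 endfacet
 facet normal -0.096 0.126 -0.987
  outer loop
   vertex 5.8 5.1 1.2
   vertex 4.0 0.6 0.8
   vertex 4.4 5.6 1.4
  endloop
 endfacet
 facet normal 0.646 0.668 0.369
  outer loop
   vertex 5.8 5.1 1.2
   vertex 3.0 5.6 5.2
   vertex 5.9 3.9 3.2
  endloop
 endfacet
 facet normal 0.350 0.928 0.129
  outer loop
   vertex 5.8 5.1 1.2
   vertex 4.4 5.6 1.4
   vertex 3.0 5.6 5.2
  endloop
 endfacet
 facet normal -0.722 -0.359 -0.592
  outer loop
   vertex 2.7 1.4 1.9
   vertex 4.0 0.6 0.8
   vertex 0.1 0.2 5.8
  endloop
 endfacet
 facet normal -0.688 -0.138 -0.713
  outer loop
   vertex 2.7 1.4 1.9
   vertex 2.3 3.4 1.9
   vertex 4.0 0.6 0.8
  endloop
 endfacet
 facet normal -0.134 0.990 -0.049
  outer loop
   vertex 0.7 5.2 3.4
   vertex 3.0 5.6 5.2
   vertex 4.4 5.6 1.4
  endloop
 endfacet
 facet normal -0.480 0.269 -0.835
  outer loop
   vertex 0.7 5.2 3.4
   vertex 4.4 5.6 1.4
   vertex 2.3 3.4 1.9
  endloop
 endfacet
 facet normal -0.607 0.402 0.686
  outer loop
   vertex 0.7 5.2 3.4
   vertex 0.1 0.2 5.8
   vertex 3.0 5.6 5.2
  endloop
 endfacet
 facet normal -0.790 -0.185 -0.584
  outer loop
   vertex 0.7 5.2 3.4
   vertex 2.7 1.4 1.9
   vertex 0.1 0.2 5.8
  endloop
 endfacet
 facet normal -0.762 -0.152 -0.630
  outer loop
   vertex 0.7 5.2 3.4
   vertex 2.3 3.4 1.9
   vertex 2.7 1.4 1.9
  endloop
 endfacet
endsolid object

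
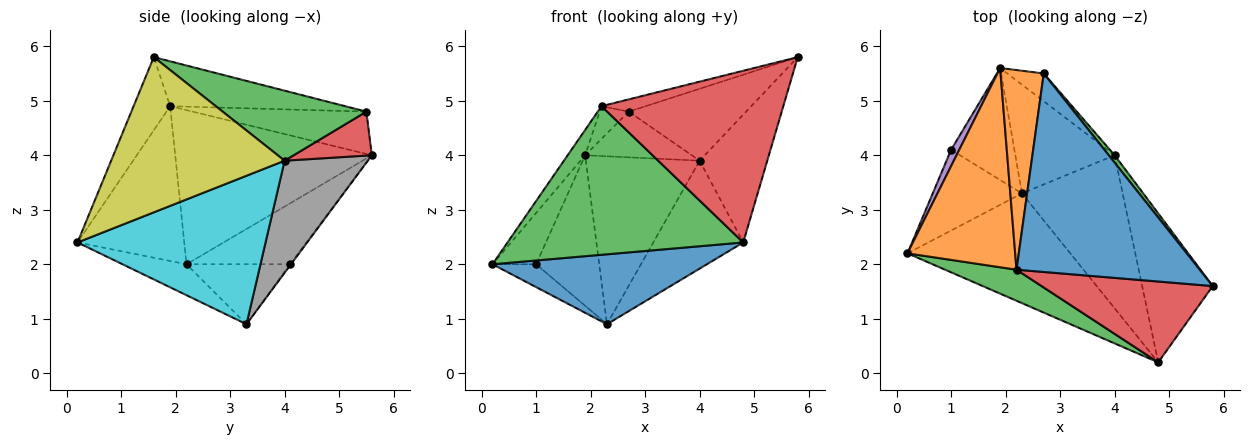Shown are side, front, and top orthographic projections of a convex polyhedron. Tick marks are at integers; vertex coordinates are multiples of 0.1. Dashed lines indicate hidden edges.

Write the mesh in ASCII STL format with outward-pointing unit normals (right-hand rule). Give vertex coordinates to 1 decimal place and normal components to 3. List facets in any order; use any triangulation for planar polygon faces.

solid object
 facet normal -0.158 -0.531 -0.833
  outer loop
   vertex 4.8 0.2 2.4
   vertex 0.2 2.2 2.0
   vertex 2.3 3.3 0.9
  endloop
 endfacet
 facet normal -0.818 0.073 0.571
  outer loop
   vertex 2.2 1.9 4.9
   vertex 1.9 5.6 4.0
   vertex 0.2 2.2 2.0
  endloop
 endfacet
 facet normal -0.405 -0.895 0.187
  outer loop
   vertex 2.2 1.9 4.9
   vertex 0.2 2.2 2.0
   vertex 4.8 0.2 2.4
  endloop
 endfacet
 facet normal -0.179 -0.890 0.419
  outer loop
   vertex 2.2 1.9 4.9
   vertex 4.8 0.2 2.4
   vertex 5.8 1.6 5.8
  endloop
 endfacet
 facet normal -0.915 0.385 0.123
  outer loop
   vertex 1.0 4.1 2.0
   vertex 0.2 2.2 2.0
   vertex 1.9 5.6 4.0
  endloop
 endfacet
 facet normal -0.543 0.229 -0.808
  outer loop
   vertex 1.0 4.1 2.0
   vertex 2.3 3.3 0.9
   vertex 0.2 2.2 2.0
  endloop
 endfacet
 facet normal -0.011 0.802 -0.597
  outer loop
   vertex 1.0 4.1 2.0
   vertex 1.9 5.6 4.0
   vertex 2.3 3.3 0.9
  endloop
 endfacet
 facet normal 0.523 0.715 -0.463
  outer loop
   vertex 4.0 4.0 3.9
   vertex 2.3 3.3 0.9
   vertex 1.9 5.6 4.0
  endloop
 endfacet
 facet normal 0.858 0.335 -0.390
  outer loop
   vertex 4.0 4.0 3.9
   vertex 5.8 1.6 5.8
   vertex 4.8 0.2 2.4
  endloop
 endfacet
 facet normal 0.770 0.368 -0.522
  outer loop
   vertex 4.0 4.0 3.9
   vertex 4.8 0.2 2.4
   vertex 2.3 3.3 0.9
  endloop
 endfacet
 facet normal -0.237 0.060 0.970
  outer loop
   vertex 2.7 5.5 4.8
   vertex 2.2 1.9 4.9
   vertex 5.8 1.6 5.8
  endloop
 endfacet
 facet normal -0.695 0.116 0.710
  outer loop
   vertex 2.7 5.5 4.8
   vertex 1.9 5.6 4.0
   vertex 2.2 1.9 4.9
  endloop
 endfacet
 facet normal 0.773 0.631 0.065
  outer loop
   vertex 2.7 5.5 4.8
   vertex 5.8 1.6 5.8
   vertex 4.0 4.0 3.9
  endloop
 endfacet
 facet normal 0.531 0.724 -0.440
  outer loop
   vertex 2.7 5.5 4.8
   vertex 4.0 4.0 3.9
   vertex 1.9 5.6 4.0
  endloop
 endfacet
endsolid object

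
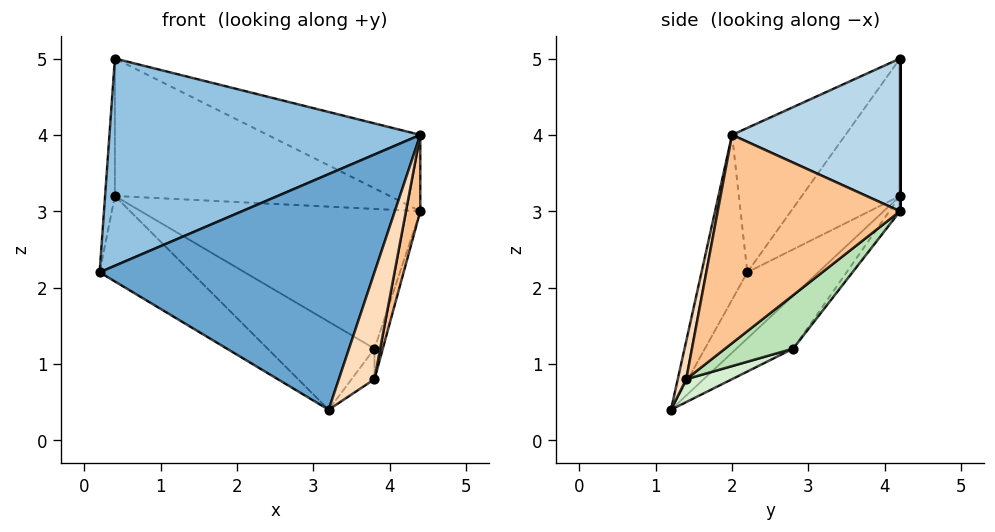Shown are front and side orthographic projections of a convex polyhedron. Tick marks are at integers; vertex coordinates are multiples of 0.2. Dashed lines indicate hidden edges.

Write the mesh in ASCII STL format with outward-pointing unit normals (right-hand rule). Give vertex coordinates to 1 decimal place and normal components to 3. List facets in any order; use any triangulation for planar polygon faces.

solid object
 facet normal -0.159 -0.951 0.264
  outer loop
   vertex 4.4 2.0 4.0
   vertex 0.2 2.2 2.2
   vertex 3.2 1.2 0.4
  endloop
 endfacet
 facet normal -0.281 -0.771 0.571
  outer loop
   vertex 4.4 2.0 4.0
   vertex 0.4 4.2 5.0
   vertex 0.2 2.2 2.2
  endloop
 endfacet
 facet normal 0.414 0.377 0.829
  outer loop
   vertex 4.4 2.0 4.0
   vertex 4.4 4.2 3.0
   vertex 0.4 4.2 5.0
  endloop
 endfacet
 facet normal -0.346 0.447 -0.825
  outer loop
   vertex 0.4 4.2 3.2
   vertex 3.2 1.2 0.4
   vertex 0.2 2.2 2.2
  endloop
 endfacet
 facet normal -0.995 0.100 0.000
  outer loop
   vertex 0.4 4.2 3.2
   vertex 0.2 2.2 2.2
   vertex 0.4 4.2 5.0
  endloop
 endfacet
 facet normal 0.000 1.000 0.000
  outer loop
   vertex 0.4 4.2 3.2
   vertex 0.4 4.2 5.0
   vertex 4.4 4.2 3.0
  endloop
 endfacet
 facet normal 0.982 -0.077 -0.170
  outer loop
   vertex 3.8 1.4 0.8
   vertex 4.4 4.2 3.0
   vertex 4.4 2.0 4.0
  endloop
 endfacet
 facet normal 0.229 -0.964 0.138
  outer loop
   vertex 3.8 1.4 0.8
   vertex 4.4 2.0 4.0
   vertex 3.2 1.2 0.4
  endloop
 endfacet
 facet normal -0.030 0.794 -0.607
  outer loop
   vertex 3.8 2.8 1.2
   vertex 0.4 4.2 3.2
   vertex 4.4 4.2 3.0
  endloop
 endfacet
 facet normal -0.270 0.510 -0.817
  outer loop
   vertex 3.8 2.8 1.2
   vertex 3.2 1.2 0.4
   vertex 0.4 4.2 3.2
  endloop
 endfacet
 facet normal 0.913 0.112 -0.391
  outer loop
   vertex 3.8 2.8 1.2
   vertex 4.4 4.2 3.0
   vertex 3.8 1.4 0.8
  endloop
 endfacet
 facet normal 0.482 0.241 -0.843
  outer loop
   vertex 3.8 2.8 1.2
   vertex 3.8 1.4 0.8
   vertex 3.2 1.2 0.4
  endloop
 endfacet
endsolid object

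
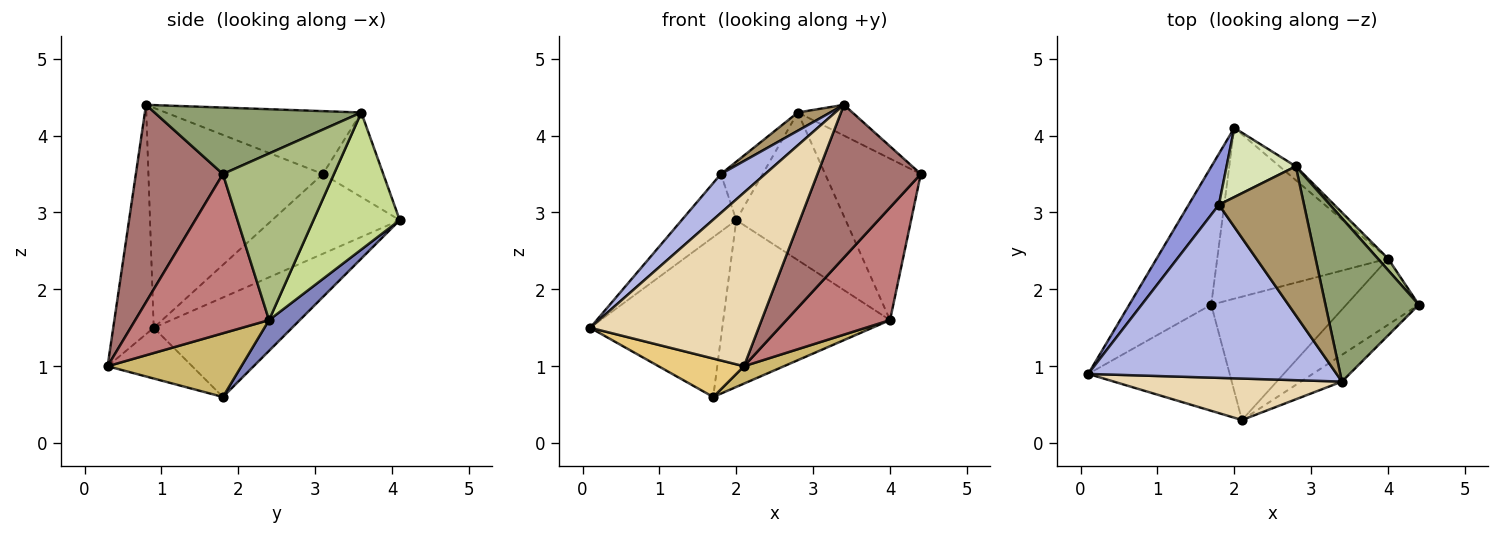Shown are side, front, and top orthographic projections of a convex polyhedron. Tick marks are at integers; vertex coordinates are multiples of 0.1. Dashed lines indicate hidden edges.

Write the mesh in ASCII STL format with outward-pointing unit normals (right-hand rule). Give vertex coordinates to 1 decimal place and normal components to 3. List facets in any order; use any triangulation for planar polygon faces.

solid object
 facet normal -0.622 0.593 -0.512
  outer loop
   vertex 1.7 1.8 0.6
   vertex 0.1 0.9 1.5
   vertex 2.0 4.1 2.9
  endloop
 endfacet
 facet normal 0.128 0.693 -0.710
  outer loop
   vertex 4.0 2.4 1.6
   vertex 1.7 1.8 0.6
   vertex 2.0 4.1 2.9
  endloop
 endfacet
 facet normal -0.868 0.371 0.329
  outer loop
   vertex 1.8 3.1 3.5
   vertex 2.0 4.1 2.9
   vertex 0.1 0.9 1.5
  endloop
 endfacet
 facet normal -0.654 -0.166 0.738
  outer loop
   vertex 1.8 3.1 3.5
   vertex 0.1 0.9 1.5
   vertex 3.4 0.8 4.4
  endloop
 endfacet
 facet normal 0.573 0.152 0.805
  outer loop
   vertex 2.8 3.6 4.3
   vertex 3.4 0.8 4.4
   vertex 4.4 1.8 3.5
  endloop
 endfacet
 facet normal 0.757 0.652 0.047
  outer loop
   vertex 2.8 3.6 4.3
   vertex 4.4 1.8 3.5
   vertex 4.0 2.4 1.6
  endloop
 endfacet
 facet normal 0.618 0.783 -0.073
  outer loop
   vertex 2.8 3.6 4.3
   vertex 4.0 2.4 1.6
   vertex 2.0 4.1 2.9
  endloop
 endfacet
 facet normal -0.683 0.472 0.558
  outer loop
   vertex 2.8 3.6 4.3
   vertex 2.0 4.1 2.9
   vertex 1.8 3.1 3.5
  endloop
 endfacet
 facet normal -0.591 -0.098 0.800
  outer loop
   vertex 2.8 3.6 4.3
   vertex 1.8 3.1 3.5
   vertex 3.4 0.8 4.4
  endloop
 endfacet
 facet normal 0.423 -0.126 -0.897
  outer loop
   vertex 2.1 0.3 1.0
   vertex 1.7 1.8 0.6
   vertex 4.0 2.4 1.6
  endloop
 endfacet
 facet normal -0.320 -0.323 -0.891
  outer loop
   vertex 2.1 0.3 1.0
   vertex 0.1 0.9 1.5
   vertex 1.7 1.8 0.6
  endloop
 endfacet
 facet normal -0.228 -0.947 0.226
  outer loop
   vertex 2.1 0.3 1.0
   vertex 3.4 0.8 4.4
   vertex 0.1 0.9 1.5
  endloop
 endfacet
 facet normal 0.639 -0.758 -0.133
  outer loop
   vertex 2.1 0.3 1.0
   vertex 4.4 1.8 3.5
   vertex 3.4 0.8 4.4
  endloop
 endfacet
 facet normal 0.744 -0.576 -0.339
  outer loop
   vertex 2.1 0.3 1.0
   vertex 4.0 2.4 1.6
   vertex 4.4 1.8 3.5
  endloop
 endfacet
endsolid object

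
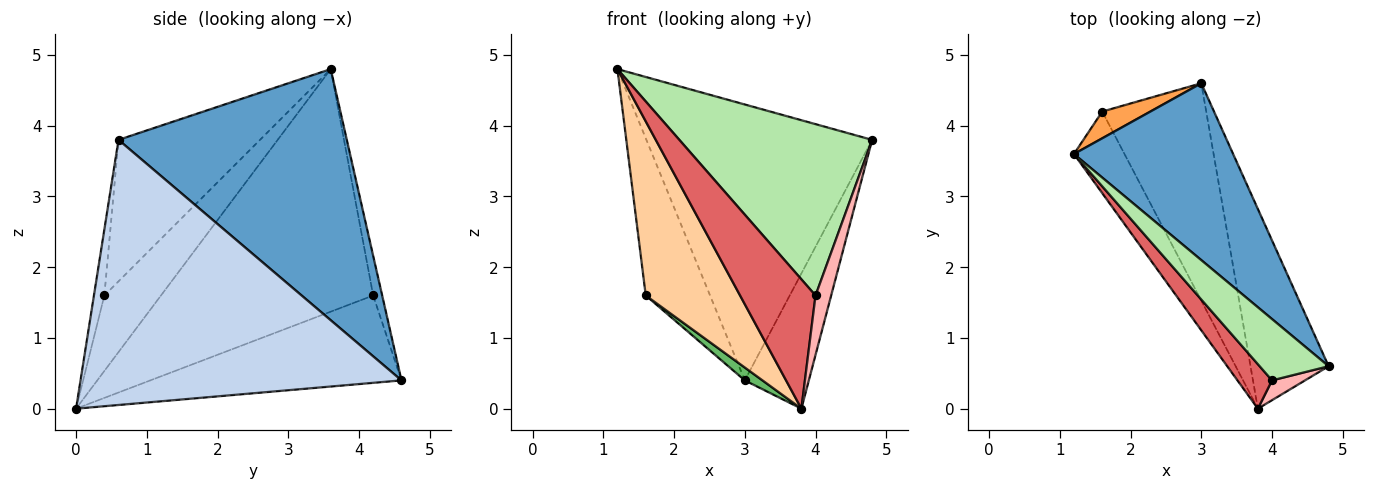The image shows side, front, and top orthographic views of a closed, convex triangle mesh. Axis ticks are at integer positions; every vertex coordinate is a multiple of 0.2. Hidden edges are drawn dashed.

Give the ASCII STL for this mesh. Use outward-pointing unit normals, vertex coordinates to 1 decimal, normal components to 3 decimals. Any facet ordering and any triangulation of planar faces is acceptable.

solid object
 facet normal 0.648 0.641 0.411
  outer loop
   vertex 3.0 4.6 0.4
   vertex 1.2 3.6 4.8
   vertex 4.8 0.6 3.8
  endloop
 endfacet
 facet normal 0.942 0.188 -0.278
  outer loop
   vertex 3.8 0.0 0.0
   vertex 3.0 4.6 0.4
   vertex 4.8 0.6 3.8
  endloop
 endfacet
 facet normal -0.137 0.977 0.166
  outer loop
   vertex 1.6 4.2 1.6
   vertex 1.2 3.6 4.8
   vertex 3.0 4.6 0.4
  endloop
 endfacet
 facet normal -0.898 -0.399 -0.187
  outer loop
   vertex 1.6 4.2 1.6
   vertex 3.8 0.0 0.0
   vertex 1.2 3.6 4.8
  endloop
 endfacet
 facet normal -0.643 -0.045 -0.765
  outer loop
   vertex 1.6 4.2 1.6
   vertex 3.0 4.6 0.4
   vertex 3.8 0.0 0.0
  endloop
 endfacet
 facet normal -0.569 -0.775 0.277
  outer loop
   vertex 4.0 0.4 1.6
   vertex 4.8 0.6 3.8
   vertex 1.2 3.6 4.8
  endloop
 endfacet
 facet normal -0.579 -0.771 0.265
  outer loop
   vertex 4.0 0.4 1.6
   vertex 1.2 3.6 4.8
   vertex 3.8 0.0 0.0
  endloop
 endfacet
 facet normal -0.535 -0.802 0.267
  outer loop
   vertex 4.0 0.4 1.6
   vertex 3.8 0.0 0.0
   vertex 4.8 0.6 3.8
  endloop
 endfacet
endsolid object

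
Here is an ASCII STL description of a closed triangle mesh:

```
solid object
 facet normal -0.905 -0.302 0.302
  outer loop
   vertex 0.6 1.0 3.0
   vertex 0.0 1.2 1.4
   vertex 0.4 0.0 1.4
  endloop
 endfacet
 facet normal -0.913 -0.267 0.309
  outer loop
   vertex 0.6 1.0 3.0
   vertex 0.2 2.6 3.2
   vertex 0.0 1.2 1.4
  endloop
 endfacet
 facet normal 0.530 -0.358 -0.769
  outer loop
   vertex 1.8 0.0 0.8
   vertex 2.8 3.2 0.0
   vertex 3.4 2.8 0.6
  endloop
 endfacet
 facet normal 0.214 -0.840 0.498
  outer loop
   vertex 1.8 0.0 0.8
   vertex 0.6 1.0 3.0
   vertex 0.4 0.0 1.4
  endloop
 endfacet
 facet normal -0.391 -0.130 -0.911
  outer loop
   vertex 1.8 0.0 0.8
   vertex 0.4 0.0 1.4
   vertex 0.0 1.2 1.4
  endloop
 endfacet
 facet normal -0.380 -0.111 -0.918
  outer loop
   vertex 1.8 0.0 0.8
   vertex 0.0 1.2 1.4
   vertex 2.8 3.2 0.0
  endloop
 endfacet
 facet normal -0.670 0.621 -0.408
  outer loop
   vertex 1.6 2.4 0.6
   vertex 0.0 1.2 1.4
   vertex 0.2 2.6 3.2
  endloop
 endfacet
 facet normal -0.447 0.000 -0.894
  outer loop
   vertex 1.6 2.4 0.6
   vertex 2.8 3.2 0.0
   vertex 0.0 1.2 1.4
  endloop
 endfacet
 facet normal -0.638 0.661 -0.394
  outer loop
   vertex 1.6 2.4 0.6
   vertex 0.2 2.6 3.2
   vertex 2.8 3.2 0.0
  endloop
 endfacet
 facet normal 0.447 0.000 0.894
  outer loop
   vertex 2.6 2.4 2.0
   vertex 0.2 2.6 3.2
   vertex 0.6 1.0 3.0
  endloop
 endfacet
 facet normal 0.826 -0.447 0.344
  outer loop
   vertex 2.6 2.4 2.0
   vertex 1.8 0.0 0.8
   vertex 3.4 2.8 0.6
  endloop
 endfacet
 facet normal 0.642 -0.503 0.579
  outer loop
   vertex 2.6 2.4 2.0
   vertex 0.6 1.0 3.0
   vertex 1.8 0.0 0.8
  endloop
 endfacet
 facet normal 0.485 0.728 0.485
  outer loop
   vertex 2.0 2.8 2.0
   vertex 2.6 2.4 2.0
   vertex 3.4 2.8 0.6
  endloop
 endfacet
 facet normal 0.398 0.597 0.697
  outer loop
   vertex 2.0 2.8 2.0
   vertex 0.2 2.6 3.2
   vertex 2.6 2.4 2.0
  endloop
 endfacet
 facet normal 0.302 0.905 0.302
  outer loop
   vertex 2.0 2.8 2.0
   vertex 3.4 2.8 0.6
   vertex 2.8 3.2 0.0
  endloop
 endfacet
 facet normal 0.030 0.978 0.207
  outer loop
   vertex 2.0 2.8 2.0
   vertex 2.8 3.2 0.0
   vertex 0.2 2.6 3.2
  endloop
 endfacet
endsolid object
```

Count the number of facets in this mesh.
16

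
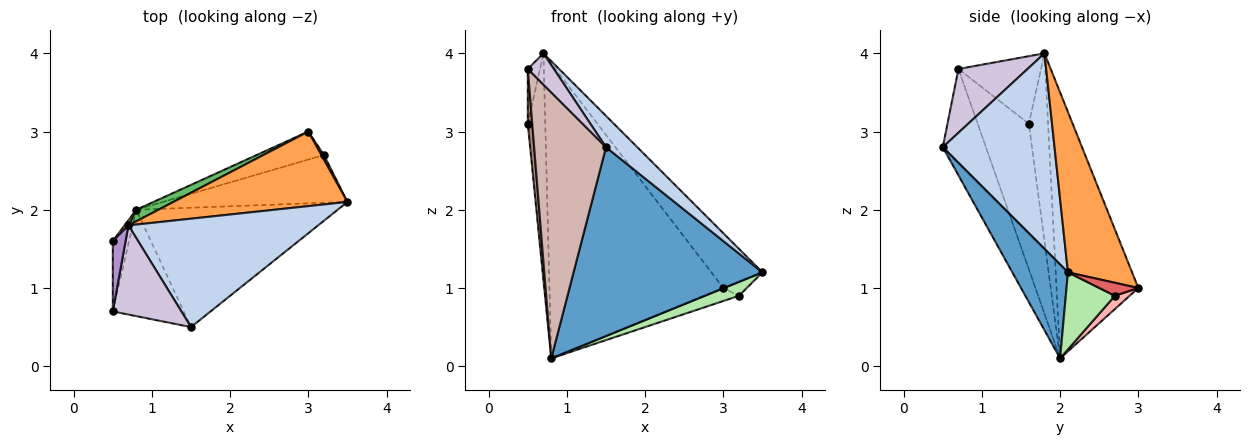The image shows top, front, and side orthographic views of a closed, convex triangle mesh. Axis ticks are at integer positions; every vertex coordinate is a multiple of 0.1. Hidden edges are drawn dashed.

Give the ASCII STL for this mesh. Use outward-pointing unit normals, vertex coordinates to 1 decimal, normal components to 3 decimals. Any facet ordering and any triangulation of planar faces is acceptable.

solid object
 facet normal 0.242 -0.820 -0.518
  outer loop
   vertex 0.8 2.0 0.1
   vertex 3.5 2.1 1.2
   vertex 1.5 0.5 2.8
  endloop
 endfacet
 facet normal 0.704 -0.197 0.683
  outer loop
   vertex 0.7 1.8 4.0
   vertex 1.5 0.5 2.8
   vertex 3.5 2.1 1.2
  endloop
 endfacet
 facet normal 0.596 0.475 0.647
  outer loop
   vertex 0.7 1.8 4.0
   vertex 3.5 2.1 1.2
   vertex 3.0 3.0 1.0
  endloop
 endfacet
 facet normal -0.741 0.671 0.015
  outer loop
   vertex 0.7 1.8 4.0
   vertex 0.8 2.0 0.1
   vertex 0.5 1.6 3.1
  endloop
 endfacet
 facet normal -0.426 0.904 0.035
  outer loop
   vertex 0.7 1.8 4.0
   vertex 3.0 3.0 1.0
   vertex 0.8 2.0 0.1
  endloop
 endfacet
 facet normal 0.373 -0.259 -0.891
  outer loop
   vertex 3.2 2.7 0.9
   vertex 3.5 2.1 1.2
   vertex 0.8 2.0 0.1
  endloop
 endfacet
 facet normal 0.845 0.507 0.169
  outer loop
   vertex 3.2 2.7 0.9
   vertex 3.0 3.0 1.0
   vertex 3.5 2.1 1.2
  endloop
 endfacet
 facet normal 0.176 0.415 -0.892
  outer loop
   vertex 3.2 2.7 0.9
   vertex 0.8 2.0 0.1
   vertex 3.0 3.0 1.0
  endloop
 endfacet
 facet normal -0.972 0.143 0.184
  outer loop
   vertex 0.5 0.7 3.8
   vertex 0.7 1.8 4.0
   vertex 0.5 1.6 3.1
  endloop
 endfacet
 facet normal 0.660 -0.249 0.709
  outer loop
   vertex 0.5 0.7 3.8
   vertex 1.5 0.5 2.8
   vertex 0.7 1.8 4.0
  endloop
 endfacet
 facet normal -0.990 -0.086 -0.110
  outer loop
   vertex 0.5 0.7 3.8
   vertex 0.5 1.6 3.1
   vertex 0.8 2.0 0.1
  endloop
 endfacet
 facet normal -0.487 -0.811 -0.324
  outer loop
   vertex 0.5 0.7 3.8
   vertex 0.8 2.0 0.1
   vertex 1.5 0.5 2.8
  endloop
 endfacet
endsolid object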